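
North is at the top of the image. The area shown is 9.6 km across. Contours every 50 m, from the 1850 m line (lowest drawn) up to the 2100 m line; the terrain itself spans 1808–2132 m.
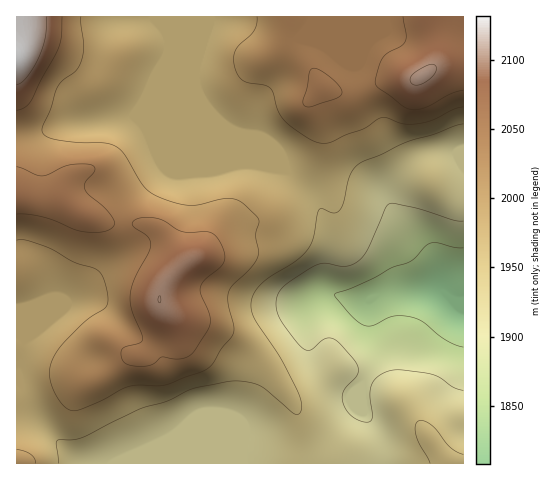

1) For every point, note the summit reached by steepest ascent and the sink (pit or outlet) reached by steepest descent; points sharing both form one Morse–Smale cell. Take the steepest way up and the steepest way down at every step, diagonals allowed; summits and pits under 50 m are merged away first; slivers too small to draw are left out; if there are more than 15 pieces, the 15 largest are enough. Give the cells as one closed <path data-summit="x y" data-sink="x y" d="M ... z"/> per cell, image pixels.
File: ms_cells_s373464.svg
<path data-summit="159 300" data-sink="463 300" d="M134 116l-45 6-20 0-28 11-25 3 0 112 13 4 13 11 6 10 4 17 0 8-9 23-5 9-14 11-4 15-2 22 13 33 38 41 19 12 294 0-1-24-7-14-10-13-3-15 0-13 10-16 4-15-7-53-21-3-21-7 4-53-14-42-8-8-21-17-42-8z"/><path data-summit="423 76" data-sink="463 300" d="M463 16l-264 1 0 35-3 16 1 22 13 20 14 14 13 9 20 8 35 35 16 12 8 8 14 42-4 53 4 3 27 7 12 0 13-7 11-3 49-1-10-31-28-28-6-10-9-18 0-11 15-24 14-12 15-5 31 1z"/><path data-summit="17 55" data-sink="463 300" d="M451 151l-18 0-15 5-14 12-15 24 0 11 9 18 6 10 28 28 10 31-49 1-11 3-14 7 7 53-4 15-10 16 0 13 3 15 10 13 7 14 2 24 81-1 0-310z"/><path data-summit="17 55" data-sink="463 300" d="M199 16l-182 0-1 118 20 0 33-12 20 0 45-6 111 47 41 8-29-30-20-8-13-9-14-14-11-15-3-10 0-17 3-16z"/><path data-summit="17 55" data-sink="463 300" d="M21 248l-5 1 0 214 71 1-18-12-33-35-10-15-6-19-2-20 6-22 14-11 14-32-2-18-6-14-11-12z"/>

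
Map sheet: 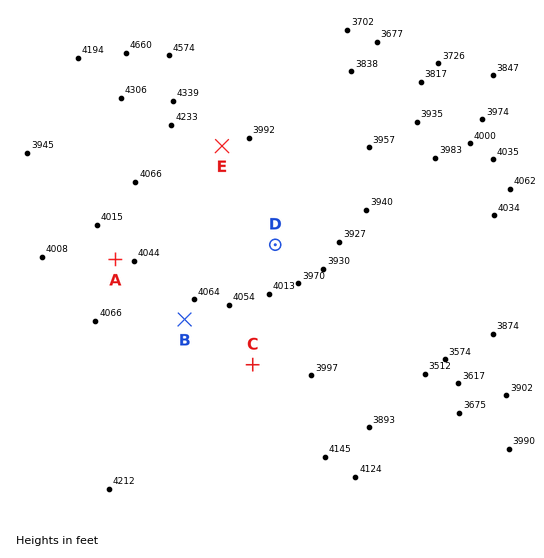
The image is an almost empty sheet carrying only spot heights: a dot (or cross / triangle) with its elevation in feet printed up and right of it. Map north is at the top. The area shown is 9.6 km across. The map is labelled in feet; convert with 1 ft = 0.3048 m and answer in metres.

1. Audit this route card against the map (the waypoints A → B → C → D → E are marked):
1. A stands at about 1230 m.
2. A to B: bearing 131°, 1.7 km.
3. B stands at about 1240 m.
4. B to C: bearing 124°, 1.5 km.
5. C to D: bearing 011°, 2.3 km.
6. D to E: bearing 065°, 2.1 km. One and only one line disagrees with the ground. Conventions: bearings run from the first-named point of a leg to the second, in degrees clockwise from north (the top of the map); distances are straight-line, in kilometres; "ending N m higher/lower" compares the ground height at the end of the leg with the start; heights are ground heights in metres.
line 6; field bearing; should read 332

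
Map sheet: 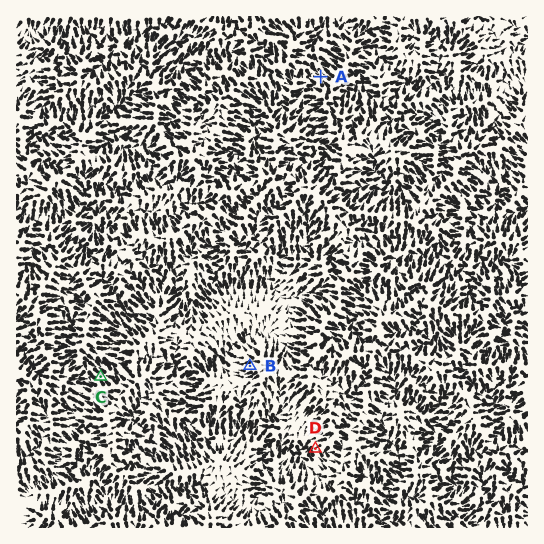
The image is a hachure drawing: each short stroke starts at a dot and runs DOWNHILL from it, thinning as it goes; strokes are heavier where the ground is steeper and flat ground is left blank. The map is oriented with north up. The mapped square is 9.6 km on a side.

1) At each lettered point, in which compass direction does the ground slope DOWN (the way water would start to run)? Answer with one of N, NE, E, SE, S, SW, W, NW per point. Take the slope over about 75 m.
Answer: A NW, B W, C NW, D SW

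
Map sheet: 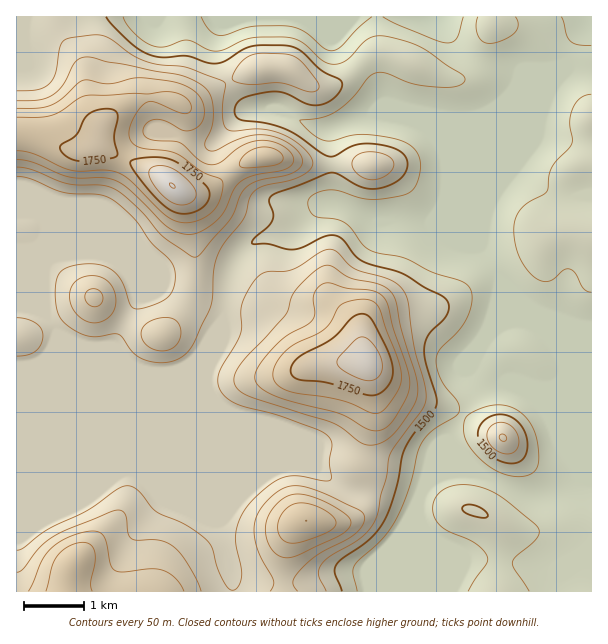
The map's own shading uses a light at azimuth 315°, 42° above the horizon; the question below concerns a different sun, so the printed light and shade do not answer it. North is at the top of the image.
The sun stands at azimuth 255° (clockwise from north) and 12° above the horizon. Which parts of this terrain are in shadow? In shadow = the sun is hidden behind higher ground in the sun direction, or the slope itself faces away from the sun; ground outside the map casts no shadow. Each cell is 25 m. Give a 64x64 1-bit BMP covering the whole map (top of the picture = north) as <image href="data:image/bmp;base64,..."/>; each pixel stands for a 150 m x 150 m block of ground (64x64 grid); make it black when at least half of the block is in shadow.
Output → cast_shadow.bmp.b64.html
<image width="64" height="64" href="data:image/bmp;base64,Qk0+AgAAAAAAAD4AAAAoAAAAQAAAAEAAAAABAAEAAAAAAAACAAATCwAAEwsAAAIAAAAAAAAA////AAAAAAAAAAAACAAAAAAAAAAAAAAAAAAAAAAAAAAAQAAAAAAAAABgAAAAAAAAAAAAAAAAAAAAAAAAAQAAAAAAAAADwAAAAAAAAB3gAAAAAAAAfnAAAAAAAAB8cAAAAAAAAEAwAAAAAAAAADAAAAAAAAAAMAAAAAAAAAAwAAAAAAAAADAAwAAAAAAAMAHgAAAAAAA4AfAAAAAAADwD8AAAAAAAHAHgAAAAAAAeAAAAAAAAAB8AAAAAAAAAP8AAAAAAAAA/wAAAAAAAAH/gAAAAAAAAf/AAAAAAAAD/8AAAAAAAAP/wAAAAAAAA//AAAAAAAAH/8AAAAAAAAP/AAAAAAAAA/gAAADgAAAD+AAAAOAAAAPwAAAA4AAAAeAAAAAAAAAAAAAAAAAAADgAAAAAAAAAOAAAAAAAAAA4AAAAAAAAABAAAAAAAAAAAAAAAAAAAAAAAAAAAAAHAAAAAAAAAA+AAAAAAAAAP8AAAAAAAAD4AAAAAAAAAPgAAAAAAAAB+AYAYAAAAAH4H4DwAAAAACA/wCAAAAAwAD/gAAAAADAAP+AAAAAAAB4AAAAAAAAAPwAAAAAAAAA/AAAAAAAAAH4AAAAAAAAAeAAAAAAAAAAAAYAAAAAAAAAHwAAAAAAcAAfAAAAAADwAB8AAAAAAfAADAAAAAAB4AAAAAAAAAGAAAAAAAAA=="/>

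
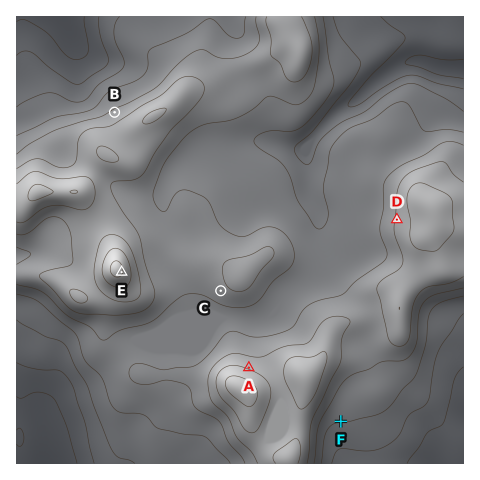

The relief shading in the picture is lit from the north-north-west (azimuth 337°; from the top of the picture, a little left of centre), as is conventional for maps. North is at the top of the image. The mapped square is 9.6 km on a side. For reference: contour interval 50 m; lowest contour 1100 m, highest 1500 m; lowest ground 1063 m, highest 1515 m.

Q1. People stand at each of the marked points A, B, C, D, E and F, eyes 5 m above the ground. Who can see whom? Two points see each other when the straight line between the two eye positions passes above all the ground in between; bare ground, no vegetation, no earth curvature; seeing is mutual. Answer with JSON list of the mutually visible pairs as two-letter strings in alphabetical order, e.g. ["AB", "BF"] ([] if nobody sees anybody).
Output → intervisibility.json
["AC", "AD", "AE", "CE", "DE"]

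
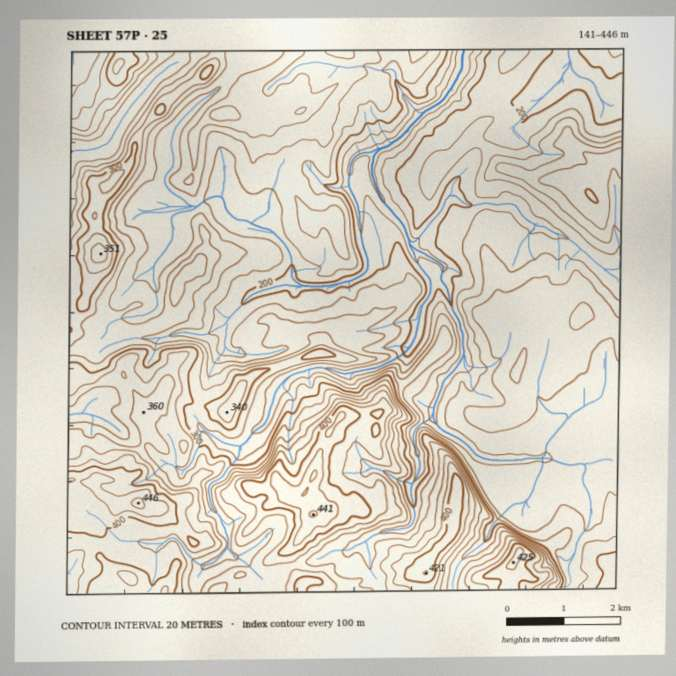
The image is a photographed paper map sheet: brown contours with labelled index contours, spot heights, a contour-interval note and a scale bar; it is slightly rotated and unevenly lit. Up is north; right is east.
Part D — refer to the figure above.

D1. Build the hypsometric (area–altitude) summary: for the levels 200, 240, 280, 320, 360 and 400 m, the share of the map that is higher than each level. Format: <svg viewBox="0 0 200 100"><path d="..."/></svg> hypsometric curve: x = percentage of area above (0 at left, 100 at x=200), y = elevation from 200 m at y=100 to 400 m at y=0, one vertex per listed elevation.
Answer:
<svg viewBox="0 0 200 100"><path d="M185 100l-50-20-64-20-22-20-17-20-20-20"/></svg>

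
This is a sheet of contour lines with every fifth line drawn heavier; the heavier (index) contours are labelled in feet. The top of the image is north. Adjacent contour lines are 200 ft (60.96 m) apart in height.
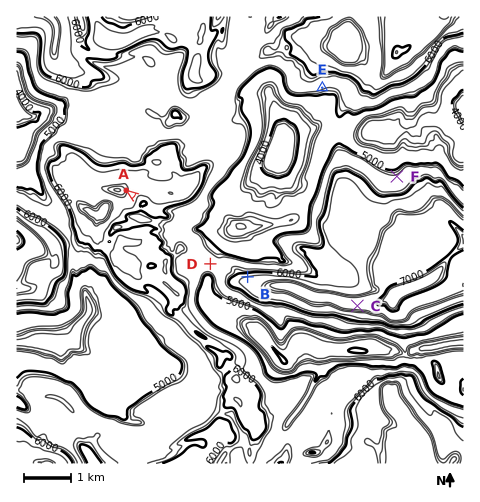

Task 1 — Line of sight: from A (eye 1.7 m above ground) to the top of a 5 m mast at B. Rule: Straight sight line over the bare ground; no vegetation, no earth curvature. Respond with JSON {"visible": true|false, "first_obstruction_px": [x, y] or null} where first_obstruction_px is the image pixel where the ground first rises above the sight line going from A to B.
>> {"visible": true, "first_obstruction_px": null}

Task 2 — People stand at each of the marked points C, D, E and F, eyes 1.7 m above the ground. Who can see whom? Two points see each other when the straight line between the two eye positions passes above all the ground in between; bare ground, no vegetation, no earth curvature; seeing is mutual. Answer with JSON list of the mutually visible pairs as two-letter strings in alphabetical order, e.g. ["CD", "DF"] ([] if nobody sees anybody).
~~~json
["DE", "EF"]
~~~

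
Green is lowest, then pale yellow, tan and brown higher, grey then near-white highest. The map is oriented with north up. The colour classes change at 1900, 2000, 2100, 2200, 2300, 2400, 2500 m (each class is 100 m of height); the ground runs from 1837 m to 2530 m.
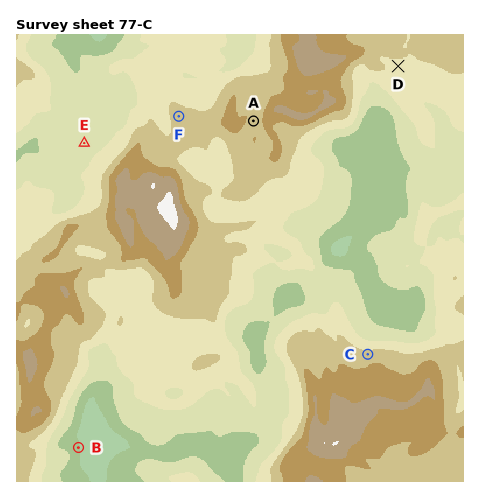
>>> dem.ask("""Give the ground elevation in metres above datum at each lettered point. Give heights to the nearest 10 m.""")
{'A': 2260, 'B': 1910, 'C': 2250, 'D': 2160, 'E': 2050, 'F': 2230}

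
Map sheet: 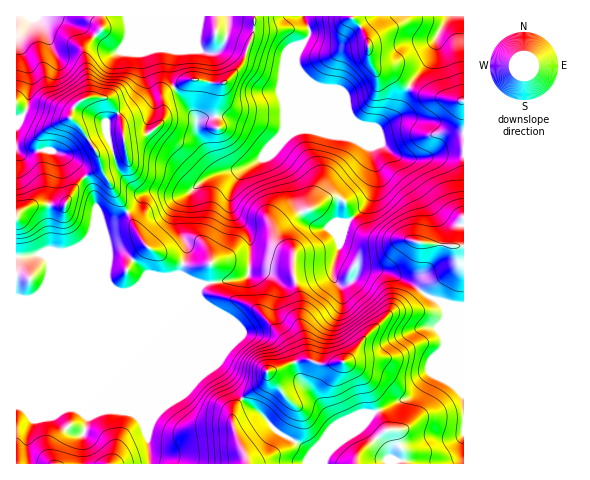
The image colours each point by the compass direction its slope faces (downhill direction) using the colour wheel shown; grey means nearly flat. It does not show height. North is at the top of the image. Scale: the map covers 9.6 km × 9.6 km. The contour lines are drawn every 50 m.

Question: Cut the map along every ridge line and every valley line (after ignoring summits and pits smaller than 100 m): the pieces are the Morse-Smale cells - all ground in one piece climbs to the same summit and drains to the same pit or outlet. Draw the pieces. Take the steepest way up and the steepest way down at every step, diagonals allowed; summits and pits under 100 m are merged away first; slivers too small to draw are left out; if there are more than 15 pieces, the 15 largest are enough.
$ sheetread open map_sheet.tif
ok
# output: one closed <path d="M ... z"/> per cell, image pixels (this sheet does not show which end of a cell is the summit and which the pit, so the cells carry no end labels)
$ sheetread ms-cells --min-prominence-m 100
<path d="M304 16l-49 0-1 15-10 30-17 20-11 3-23-5-18 9 20 28 2 6 0 12 17 31 8 6 27-5-9 8-7 12-2 7 0 14 17 24 3 8 0 19-2 13-4 6-41 6-6 7 2 9-2 9-50 122 2 33 313 1 1-362-34-6-21-9-10 25-7 7-14 9-20-4-38-37-14-8-9-11 0-18 13-16z"/><path d="M174 87l-7 4-5 6 0 25-9 8-10 6-20 2-3-22-14-18-14-2-8 3-10 7-4 12-13 4-9 0-22-10-10 8 1 178 15 2 25-11 56 0 7 3 9 0 23-9 51 1 40-6 5-4 3-16-2-23-18-28 0-14 2-7 7-12 8-7-26 4-8-6-17-31 0-12-2-6z"/><path d="M200 283l-48 0-23 9-9 0-7-3-56 0-25 11-15-2-1 165 134 1-2-34 50-122 2-7-2-11 4-5z"/><path d="M169 16l-30 0-13 29-6 6-9-1-17-16-12-8-29-9-22-1-3 9-10 11 0 6 10 21 3 14-2 25-4 9 23 11 9 0 13-4 4-12 10-7 8-3 14 2 14 18 4 22 19-2 7-3 13-14 0-24 11-7-4-11 0-11 4-16-4-8z"/><path d="M351 16l-46 0 5 18-13 16-1 14 10 15 14 8 35 35 6 4 17 2 21-16 9-25-16-13-15-3-4-4-3-7-4-25z"/><path d="M253 16l-82 0-1 26 4 11-4 13 0 11 4 10 19-8 23 5 11-3 17-20 10-30z"/><path d="M448 16l-95 0-1 2 14 17 4 25 3 7 4 4 15 3 17 13 23-31 5-21z"/><path d="M463 16l-14 0-3 3-9 16-5 21-20 26-3 5 2 1 19 8 34 5z"/><path d="M138 16l-90 1 34 9 12 8 17 16 9 1 8-11z"/><path d="M29 16l-13 1 0 88 8 5 4-2 3-31-3-14-10-21 0-6 10-11z"/><path d="M18 106l-2 0 1 14 8-8z"/>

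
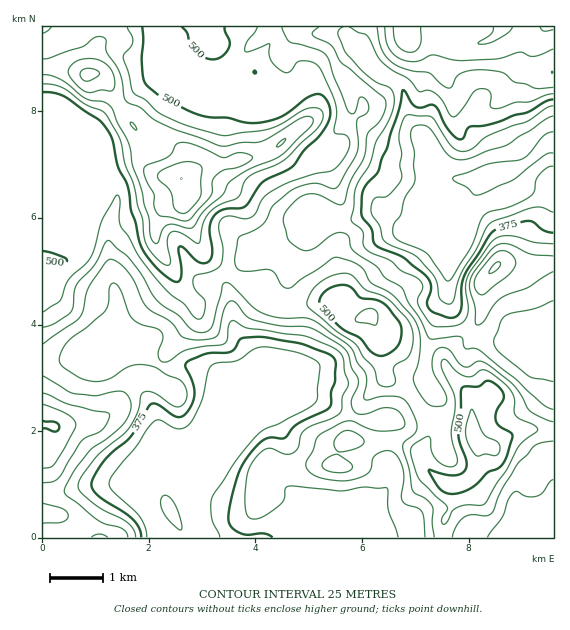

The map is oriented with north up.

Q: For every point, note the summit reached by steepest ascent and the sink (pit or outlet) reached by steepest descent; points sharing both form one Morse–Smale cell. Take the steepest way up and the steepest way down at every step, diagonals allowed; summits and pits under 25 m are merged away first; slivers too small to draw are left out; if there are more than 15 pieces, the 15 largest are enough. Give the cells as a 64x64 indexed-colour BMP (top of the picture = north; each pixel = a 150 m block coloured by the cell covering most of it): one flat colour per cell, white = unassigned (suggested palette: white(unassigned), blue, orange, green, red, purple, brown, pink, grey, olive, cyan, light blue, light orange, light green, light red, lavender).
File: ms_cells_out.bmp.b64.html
<image width="64" height="64" href="data:image/bmp;base64,Qk12CAAAAAAAAHYAAAAoAAAAQAAAAEAAAAABAAQAAAAAAAAIAAATCwAAEwsAABAAAAAAAAAA////ALR3HwAOf/8ALKAsACgn1gC9Z5QAS1aMAMJ34wB/f38AIr28AM++FwDox64AeLv/AIrfmACWmP8A1bDFADMzMzMzMzNmZmZmZmZmZmZmZmZmbd3d3d27u7u7u7u7MzMzMzMzM2ZmZmZmZmZmZmZmZmZt3d3d3bu7u7u7u7szMzMzMzMzZmZmZmZmZmZmZmZmZt3d3d3du7u7u7u7uzMzMzMzMzZmZmZmZmZmZmaIiIiI3d3d3d3bu7u7u7u7MzMzMzMzNmZmZmZmZmZmZoiIiIiN3d3d3du7u7u7u7szMzMzMzM2ZmZmZmZmZmZoiIiIiIjd3d3d27u7u7u7uzMzMzMzMzZmZmZmZmZmZoiIiIiIiI3d3d3bu7u7u7u7MzMzMzMzNmZmZmZmZmZmiIiIiIiIiN3d3e7ru7u7u7szMzMzMzMzZmZmZmZmZmaIiIiIiIiI3d3u7u67u7u7uzMzMzMzMzNmZmZmZmZmZoiIiIiIiI3d3e7u7ru7u7u7MzMzMzMzMzZmZmZmZmZmiIiIiIiIjd3e7u7uu7u7u7szMzMzMzMzMzNmZmZmZmZoiIiIiIiN3d3u7u7ru7u7uzMzMzMzMzMzMzNmZmZmZoiIiIiIiI3d3e7u7szMu7u7MzMzMzMzMzMzM2ZmZmZmiIiIiIiIjd3d3u7uzMzMy8wzMzMzMzMzMzMzN2ZmZmiIiIiIiIiN3d3u7u7MzMzMzDMzMzMzMzMzMzMzd3ZmaIiIiIh3d3fd3e7u7szMzMzMMzMzMzMzMzMzMzM3d3aIiIiId3d3d33e7u7uzMzMzMwzMzMzMzMzMzMzMzJ3d3iIiHd3d3d3d+7u7uzMzMzMzDMzMzMzMzMzMzMzMiJ3d3d3d3d3d3d1Ve7u7MzMzMzMMzMzMzMzMzMzMzMyIid3d3d3d3d3d1VV7u7MzMzMzMwzMzMzMzMzMzMzMiIiJ3d3d3d3d3d1VVXu7MzMzMzMzDMzMzMzMzMyIiIiIiInd3d3d3d3d3VVVe7MzMzMzMzMIiIiIiIiIiIiIiIiIid3d3d3d3d3VVVV7szMzMzMzMwiIiIiIiIiIiIiIiIid3d3d3d3d3dVVVXu7MzMzMzMzyIiIiIiIiIiIiIiIid3d3d3d3d3d1VVVe7uzMzMzMz/IiIiIiIiIiIiIiIid3d3d3d3d3d3VVVVXu7s//////8iIiIiIiIiIiIiIiJ3d3d3d3d3d3dVVVVe7un//////yIiIiIiIiIiIiIiInd3d3d3d3d1dVVVVV7umZ//////IiIiIiIiIiIiIiIid3d3d3d3dVVVVVVVVemZn/////8iIiIiIiIiIiIiIiJ3d1VVVVVVVVVVVVVV6Zmf/////yIiIiIiIiIiIiIiJ3d1VVVVVVVVVVVVVVVZmZ//////IiIiIiIiIiIiIiInd1VVVVVVVVVVVVVVVVmZn/////8iIiIiIiIiIiIiIiJVVVVVVVVVVVVVVVVVWZmf/////yIiIiIiIiIiIiIiIVVVVVVVVVVVVVVVVVVZmZn/////IiIiIiIiIiIiIiIRFVVVVVVVVVVVVVVVVVmZmZmZmZkRESIiIiIiIiIiERERVVVVVVVVVVVVVVVVWZmZmZmZmREREiIiIiIiIiIRERERVVVVVVVVVVVVVVVZmZmZmZmZERESIiIiIiIiIRERERERFVVVVVVVVVVVVVmZmZmZmZkREREiIiIiIiIhERERERERFVVVVVVVURERGZmZmZmZmRERESIiIiIiIhERERERERERFVVVVVURERERmZmZmZmZERERIiIiIiIiEREREREREREREREVURERERGZmZmZmZkRERESIiIiIiIRERERERERERERERERERERERmZmZmZmRERERIiIiIiIhEREREREREREREREREREREREZmZmZmZERERESIiIiIiERERERERERERERERERERERERmZmZmZkRERERIiIiIiIREREREREREREREREREREREREZmZERERERERESIiIRERERERERERERERERERERERFEREQZkRERERERERERERERERERERERERERERERERERFEREREREEREREREREREREREREREREREREREREREREREURERERERBEREREREREREREREREREREREREREREREREUREREREREQRERERERERERERERERERERERERERERERERREREREREREQREaERERERERERERERERERERERERERERRERERERERERBEaqqERERERERERERERERERERERERERREREREREREREGqqqoRERERERERERERERERERERERERFERERERERERESqqqqqEREREREREREREREREREREREREURERERERERERKqqqqqqEREREREREREREREREREREREUREREREREREREqqqqqqqhERERERERERERERERERERERRERERERERERESqqqqqqqqhERERERERERERERERERERFERERERERERERKqqqqqqqqoREREAERERERERERERERFEREREREREREREqqqqqqqqqqERAAABERERERERERERRERERERERERERESqqqqqqqqqqgAAAAARERERERERERRERERERERERERERKqqqqqqqqqqAAAAAAERERERERERREREREREREREREREGqqqqqqqqqAAAAAAABERERERERREREREREREREREREQRGqqqqqqqAAAAAAAAARERERERRERERERERERERERERBERGqqqqqoAAAAAAAAAERERERFERERERERERERERERE"/>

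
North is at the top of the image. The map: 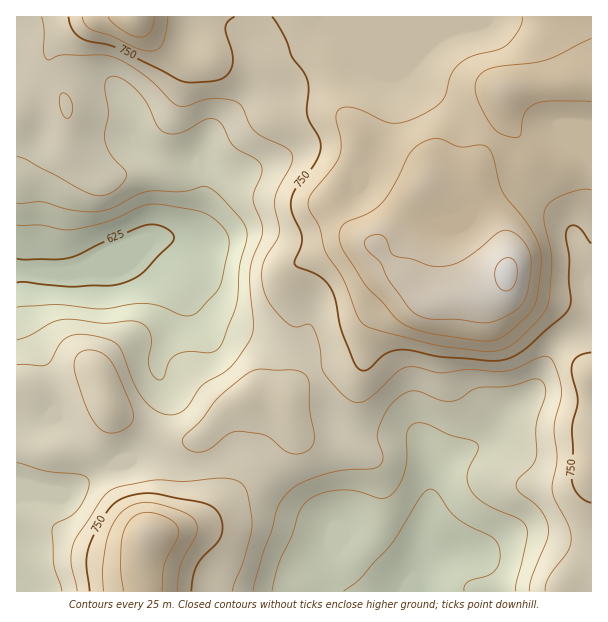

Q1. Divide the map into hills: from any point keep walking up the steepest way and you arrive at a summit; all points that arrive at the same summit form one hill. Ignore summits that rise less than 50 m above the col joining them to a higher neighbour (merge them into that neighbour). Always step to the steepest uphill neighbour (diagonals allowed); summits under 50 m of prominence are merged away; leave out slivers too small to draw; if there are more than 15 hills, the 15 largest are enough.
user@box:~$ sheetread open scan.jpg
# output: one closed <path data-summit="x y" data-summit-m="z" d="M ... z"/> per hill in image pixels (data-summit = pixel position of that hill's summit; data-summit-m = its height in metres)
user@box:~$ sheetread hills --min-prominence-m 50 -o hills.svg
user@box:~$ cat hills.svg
<path data-summit="507 273" data-summit-m="856" d="M591 16l-333 0-4 17-7 14 3 25-3 21-5 8-30 30-13 24-2 8-35-7-19-10-9-8-1-24-6-13-20-21-18-6-21 0-18 10-6 5-3 11-4-10-20-18-1 411 25 7 27 3 30-21 37-15 20 0 24 9 19 2 17-5 21-13 18 0 12 4 30 40 36 33 0 45 6 15 6 5 247 0z"/><path data-summit="149 534" data-summit-m="823" d="M254 450l-18 0-21 13-17 5-19-2-24-9-20 0-37 15-30 21-27-3-24-6-1 107 326 1-10-20 0-45-36-33-30-40z"/><path data-summit="135 17" data-summit-m="821" d="M257 16l-240 0-1 55 21 19 4 10 3-11 6-5 18-10 21 0 18 6 20 21 6 13 1 24 9 8 19 10 35 7 2-8 13-24 30-30 5-8 3-15-3-31 11-23z"/>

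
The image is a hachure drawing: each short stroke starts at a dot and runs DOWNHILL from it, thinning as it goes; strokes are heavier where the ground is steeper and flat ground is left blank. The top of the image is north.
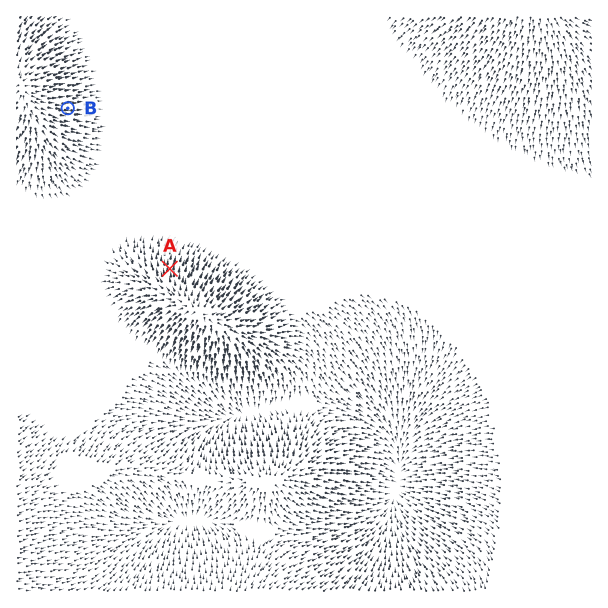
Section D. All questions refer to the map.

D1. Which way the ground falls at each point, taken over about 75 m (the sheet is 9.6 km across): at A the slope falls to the N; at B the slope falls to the E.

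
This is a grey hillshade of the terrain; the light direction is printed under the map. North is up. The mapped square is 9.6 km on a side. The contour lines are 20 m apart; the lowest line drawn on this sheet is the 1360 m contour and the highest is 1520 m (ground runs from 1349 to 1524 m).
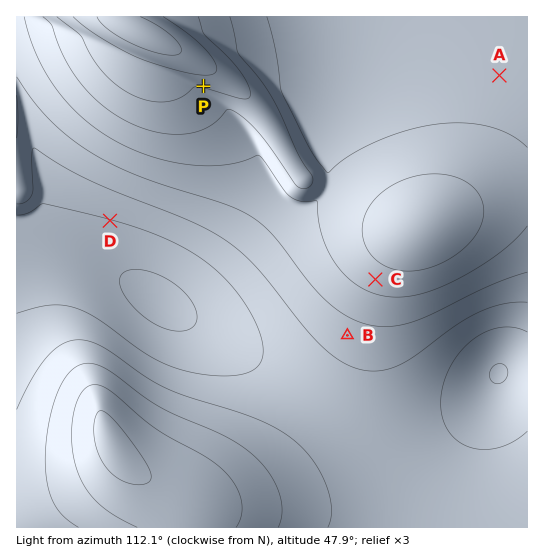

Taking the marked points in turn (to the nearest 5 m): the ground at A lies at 1450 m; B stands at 1470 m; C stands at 1430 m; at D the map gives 1500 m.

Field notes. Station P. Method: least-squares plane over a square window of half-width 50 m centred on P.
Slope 6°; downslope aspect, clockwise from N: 14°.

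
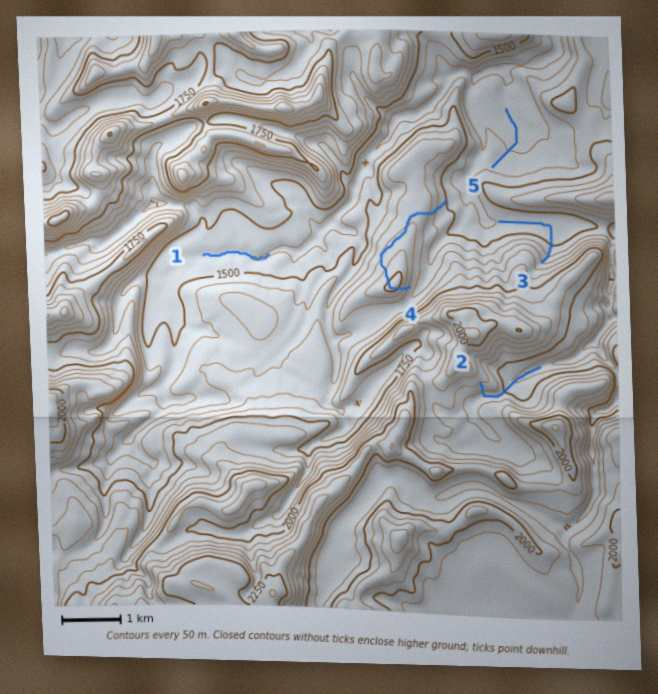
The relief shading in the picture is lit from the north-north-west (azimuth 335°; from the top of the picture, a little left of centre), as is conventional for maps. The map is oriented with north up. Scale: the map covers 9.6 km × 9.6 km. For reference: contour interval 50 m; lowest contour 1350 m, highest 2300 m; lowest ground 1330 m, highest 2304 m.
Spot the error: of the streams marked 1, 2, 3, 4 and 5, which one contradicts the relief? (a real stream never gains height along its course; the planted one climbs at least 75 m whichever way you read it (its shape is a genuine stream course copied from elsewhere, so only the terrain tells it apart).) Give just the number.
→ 4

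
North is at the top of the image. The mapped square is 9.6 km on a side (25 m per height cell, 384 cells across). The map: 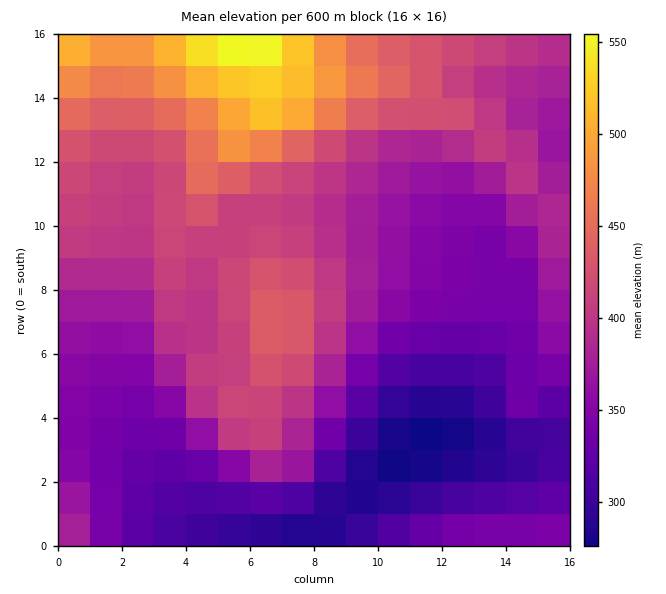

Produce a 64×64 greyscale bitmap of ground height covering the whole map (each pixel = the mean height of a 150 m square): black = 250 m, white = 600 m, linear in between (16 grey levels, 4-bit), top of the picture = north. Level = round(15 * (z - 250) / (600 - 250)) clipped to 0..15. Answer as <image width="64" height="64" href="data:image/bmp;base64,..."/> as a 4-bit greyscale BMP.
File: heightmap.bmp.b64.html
<image width="64" height="64" href="data:image/bmp;base64,Qk12CAAAAAAAAHYAAAAoAAAAQAAAAEAAAAABAAQAAAAAAAAIAAATCwAAEwsAABAAAAAAAAAAAAAAABEREQAiIiIAMzMzAERERABVVVUAZmZmAHd3dwCIiIgAmZmZAKqqqgC7u7sAzMzMAN3d3QDu7u4A////AGZVREQzMzMiIiIiIiIREREiIiIjMzNEREREREREREREZlVERDMzMyIiIiIiIiIhESIiIiIzMzRERERERERERERmVUREMzMzMiIiIiIiIiIiIiIiIiMzMzNERERERERERGZVREQzMzMzIiIiIiIiIiIiIiIiIiMzMzMzNEREREREZVVERDMzMzMzMiIiIiIiIiIiIiIiIiMzMzMzMzMzM0RlVUREMzMzMzMzMzMzMzIiIiIiIiIiIiIzMzMzMzMzM1VUREQzMzMzMzMzMzMzMzIiIiERIiIiIiIiMzMzMzMzVVRERDMzMzMzMzMzREREMzIiIREREiIiIiIiIiMzMzNVREREMzMzMzMzM0REVVVEMiIhERERESIiIiIiIiIzM1REREQzMzMzMzNERVVWZVQzIiIRERERERIiIiIiIiIzVEREREMzMzMzRERVZmZmVEMyIhERERERERIiIiIiIjNEREREQzMzMzREVWZnd2ZVQzIiIRERERERERIiIiIiI0REREREMzM0REVWZ3d3ZlVEMyIiERERERERESIiIiIjRERERERENEREVWZ3d3dmVUQzMiIRERERERERIiIiIiNEREREREREREVWZ3d3d2ZVVEMyIiERERERERIiIjMiI0REREREREREVWZ3d3d3ZmVUQzMiIhEREREREiIzMzMzRERERERERERWZ3d3d3dmZVVEMzIiIhEREREiIzRDMzNERERERERERVZ3d3d3d3ZmVUQzMiIiIiIiIiIjREQzM0RERERERERVZnd3d3d3d2ZlVEMzIiIiIiIiIiNEREMzRERERERERFZnd3d3d3d3dmVUQzMyIiIiIiIiIzRERDNERERERERFVmd3d3d3d3d3ZlVEMzMiIiIiIiIjNEREM0RERERERFVmd3d3d3eIh3dmVURDMzIiIiIiIzMzRERDVUREREREVWZ3d2d3eIiId2ZlVEMzMzMzMzMzMzNERERVVUREREVWZ3d2Z3d4iIh3dmVURDMzMzMzMzMzM0RERFVVVUREVVZnd2Znd4iIiId2ZVVEQzMzMzMzMzMzREVEVVVVVVVVVmd2Zmd3iIiIh3ZmVUREQzMzMzMzM0RERVRVVVVVVVVmd3ZmZ3eIiIiHd2ZVVEREREMzNERERERFVFVVVVVVVWZ3dmZnd4iIiId3ZmVVREREREREREREREVVVVVVVVVVZnd2Znd3iIiIh3dmZVVURERERERERERERVVVVVVVVVZnd2Zmd3iIiIiHd2ZlVVRERERERERERERFVVVVVVVVVmd3ZmZ3eIiIiId3ZmZVVUREREREREREREVVZVVVVVVWZ3dmZ3d3iIiIh3dmZlVVVEREREREREREVVVmZmZmZmZnd2Znd3eIiIiHd2ZmVVVURERERERERERVVWZmZmZmZmd3dmd3d4iIiHd3ZmZVVVVERERERERERFVVZmZmZmZmZ3d2d3d3eIiHd3dmZlVVVUREREREREREVWVmZmZmZmZnd3d3d3d3d3d3dmZmVVVVREREREREREVVZWZmZmZmZmd3d3d3d3d3d3d2ZmVVVVVERERERERERVZld3ZmZmZmd3d3d3d3d3d3d2ZmZVVVVURERERERERFVmV3d3d2ZmZ3d3d3d3d3d3d3ZmZlVVVVRERERERERFVmZXd3d3d2Znd4d3d3d3d3d3ZmZmVVVVVUREREREREVWZld3d3d3dmd3iHd3d3d3d3dmZmZVVVVVREREREREVWZmV3d3d3d3d3eIh3d3d3d3d2ZmZlVVVVVUREREREVVZmZXd3d3d3d3d4iId3d3d3d3ZmZmZVVVVVVEREREVVZmZld3d3d3d3d3iIiHd3d3d3dmZmZlVVVVVVVEREVVZmZmV3d3d3d3d3eIiIh3d3d3d3ZmZmZVVVVVVVVVVVZmZmVXd3d3d3d3d4iZmIh3d3d3d2ZmZlVVVVVVVVVVZmZmZVd3d3d3d3d3iJmZmIh3d3d3dmZmZVVVVVVVVVZmd2ZVV3d3d3d3d3eImZmZiIiHd3d3ZmZmVVVVVVVVZmd2ZlVYd3d3d3d3d4iZmqmZiIiHd3d2ZmZlVVVVVWZmd3ZmVViHd3d3d3d3iJmaqqqZmIiHd3ZmZmZVVVVmZnd3ZmVVWIh3d3d3d4iImZqqqqqZmIh3d2ZmZmZmZmZ3d3dmVVVYiIh3d3eIiIiZmqu7uqqZmIh3d2ZmZmZmd3d3dmZVVViIiIiIiIiIiZmqq7u7uqqZiId3d3d3d3d3d3dmZVVVWYiIiIiIiIiZmaqru8y7uqqZiIh3d3d3d4d3dmZlVVVZmYiIiIiImZmaqru7zMy7uqmZiIiIiIiIh3d2ZmVVVVmZmYiIiJmZmqqru7vMzMu7qqmZmIiIiIh3d2ZmZVVVWpmZmZmZmZqqqru7vMzMy7u6qpmZmIiIh3d2ZmZmVVVaqZmZmZmZqqq7u7zMzMzLu7qqmZmYiIh3d2ZmZmZmZVqqqZmZmaqqu7vMzMzMzLu7qqmZmYiIh3d3ZmZmZmZma6qqmZmaqqu7zMzMzMzMu7qqmZmIiIh3d3d2ZmZmZmZruqqqqqqqu7zMzN3d3MzLuqqZmIiIiHd3d3dmZmZmZmu7qqqqqqu7zMzd3d3dzMu6qpmYiIiIh3d3d3d2ZmZmbLu6qqqqq7vMzd3d3d3cy7qqmZmIiIiIh3d3d3dmZmZsy7uqqqq7u8zN3d7u7d3Mu6qZmZmIiIiIh3d3d3dmZm"/>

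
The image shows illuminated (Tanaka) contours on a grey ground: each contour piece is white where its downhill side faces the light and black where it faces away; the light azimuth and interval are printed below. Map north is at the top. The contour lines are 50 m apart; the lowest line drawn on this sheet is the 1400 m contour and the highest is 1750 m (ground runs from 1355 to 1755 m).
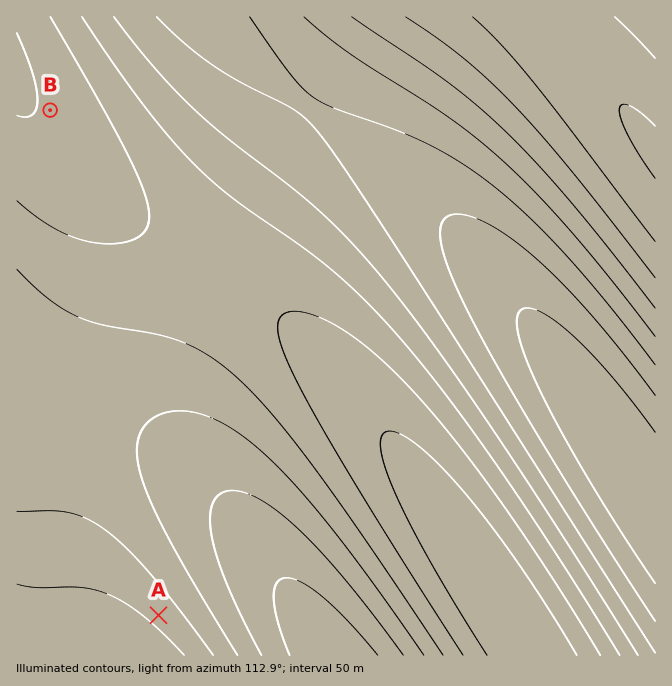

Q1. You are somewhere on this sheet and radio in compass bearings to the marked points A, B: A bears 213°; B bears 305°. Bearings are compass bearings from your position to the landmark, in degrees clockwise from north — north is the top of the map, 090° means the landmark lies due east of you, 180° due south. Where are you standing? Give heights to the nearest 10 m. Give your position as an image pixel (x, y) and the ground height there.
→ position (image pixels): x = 350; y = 320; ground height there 1640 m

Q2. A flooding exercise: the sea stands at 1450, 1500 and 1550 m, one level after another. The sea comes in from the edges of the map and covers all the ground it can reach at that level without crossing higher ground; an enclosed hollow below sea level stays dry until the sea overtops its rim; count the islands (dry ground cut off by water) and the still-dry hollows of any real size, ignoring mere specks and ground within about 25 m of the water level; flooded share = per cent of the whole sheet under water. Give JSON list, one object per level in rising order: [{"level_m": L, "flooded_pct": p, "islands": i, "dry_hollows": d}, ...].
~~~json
[{"level_m": 1450, "flooded_pct": 10, "islands": 0, "dry_hollows": 0}, {"level_m": 1500, "flooded_pct": 22, "islands": 0, "dry_hollows": 0}, {"level_m": 1550, "flooded_pct": 37, "islands": 0, "dry_hollows": 0}]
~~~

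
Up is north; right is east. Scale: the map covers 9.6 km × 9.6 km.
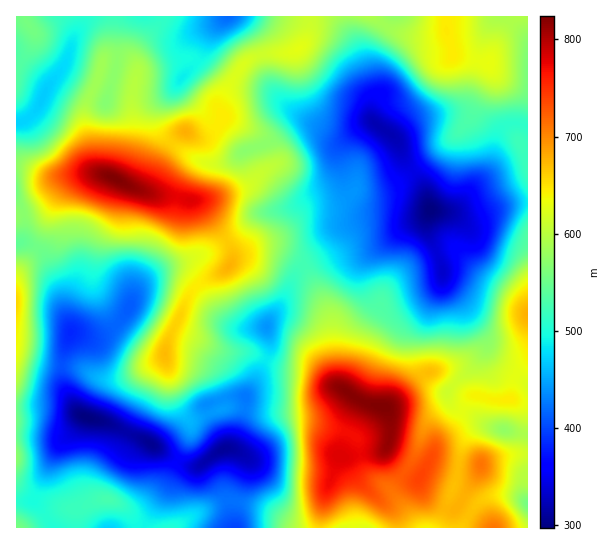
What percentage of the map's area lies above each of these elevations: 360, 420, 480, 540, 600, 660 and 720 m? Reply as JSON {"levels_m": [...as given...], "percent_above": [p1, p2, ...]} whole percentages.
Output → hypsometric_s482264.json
{"levels_m": [360, 420, 480, 540, 600, 660, 720], "percent_above": [93, 84, 69, 51, 34, 16, 8]}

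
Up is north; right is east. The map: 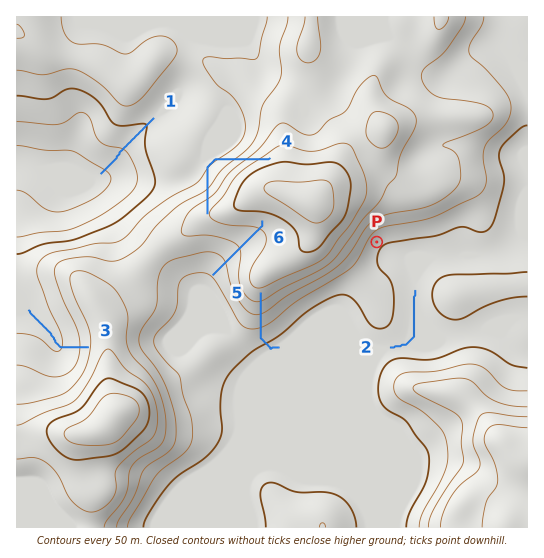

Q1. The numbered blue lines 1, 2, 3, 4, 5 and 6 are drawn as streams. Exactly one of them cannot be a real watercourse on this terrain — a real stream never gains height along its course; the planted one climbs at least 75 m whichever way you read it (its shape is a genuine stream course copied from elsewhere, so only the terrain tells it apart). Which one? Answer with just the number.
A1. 4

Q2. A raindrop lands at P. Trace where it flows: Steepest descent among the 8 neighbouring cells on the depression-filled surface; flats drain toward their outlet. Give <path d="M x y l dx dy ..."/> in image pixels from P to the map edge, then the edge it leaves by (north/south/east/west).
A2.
<path d="M377 242l12 12 6 0 2 1 5 0 1 2 58 0 4-4 13 0 1 1 11 0 1-1 4 0 12-7 11-11 3 3 6 3"/>
exit: east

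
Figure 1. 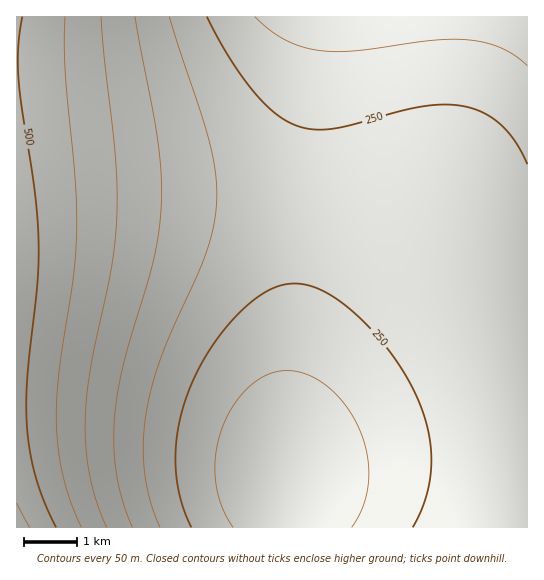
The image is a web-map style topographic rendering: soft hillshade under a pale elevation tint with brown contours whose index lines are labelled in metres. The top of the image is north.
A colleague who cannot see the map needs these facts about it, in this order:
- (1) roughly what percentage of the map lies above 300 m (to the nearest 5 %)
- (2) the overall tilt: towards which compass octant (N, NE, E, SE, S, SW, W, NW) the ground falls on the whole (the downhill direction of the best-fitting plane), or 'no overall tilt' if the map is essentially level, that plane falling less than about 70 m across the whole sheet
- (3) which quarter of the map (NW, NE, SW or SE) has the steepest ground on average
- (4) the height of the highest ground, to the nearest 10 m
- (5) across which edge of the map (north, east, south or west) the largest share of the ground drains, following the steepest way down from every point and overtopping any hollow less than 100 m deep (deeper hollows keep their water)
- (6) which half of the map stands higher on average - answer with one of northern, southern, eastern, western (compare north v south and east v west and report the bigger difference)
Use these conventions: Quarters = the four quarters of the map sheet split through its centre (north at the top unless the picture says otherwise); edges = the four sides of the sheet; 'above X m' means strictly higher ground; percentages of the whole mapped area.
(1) Roughly 30 % of the ground is higher than 300 m.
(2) The general tilt is down to the east (the land rises towards the west).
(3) Slopes are steepest in the south-west quarter.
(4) The highest ground is at about 570 m.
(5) Most of the ground drains across the southern edge.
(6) Taken as a whole, the western half is higher than the eastern.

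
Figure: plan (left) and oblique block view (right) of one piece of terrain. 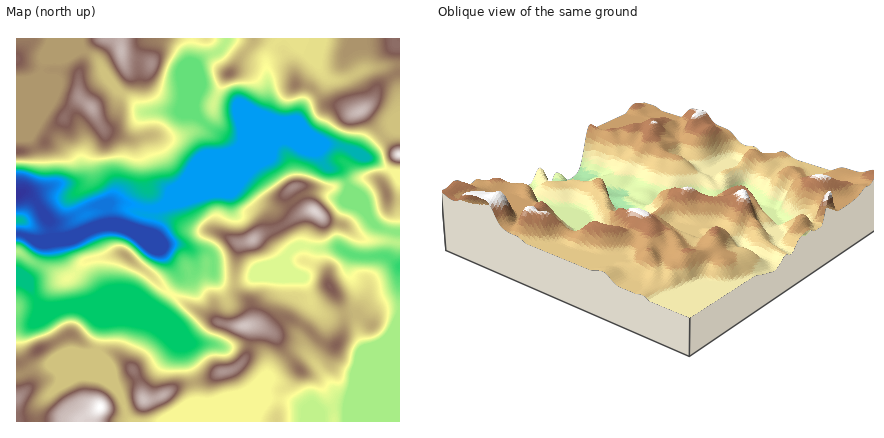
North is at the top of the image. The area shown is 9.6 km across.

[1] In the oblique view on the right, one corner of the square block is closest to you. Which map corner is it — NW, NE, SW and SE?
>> SE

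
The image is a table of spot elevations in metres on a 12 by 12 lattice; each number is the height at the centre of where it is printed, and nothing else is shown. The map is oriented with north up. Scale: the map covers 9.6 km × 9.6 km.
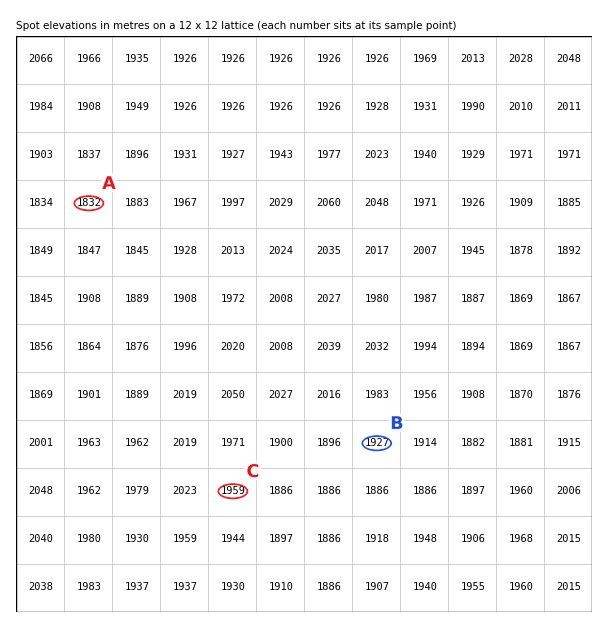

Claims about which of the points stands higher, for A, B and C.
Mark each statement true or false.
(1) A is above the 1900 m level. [false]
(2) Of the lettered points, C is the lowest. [false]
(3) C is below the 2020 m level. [true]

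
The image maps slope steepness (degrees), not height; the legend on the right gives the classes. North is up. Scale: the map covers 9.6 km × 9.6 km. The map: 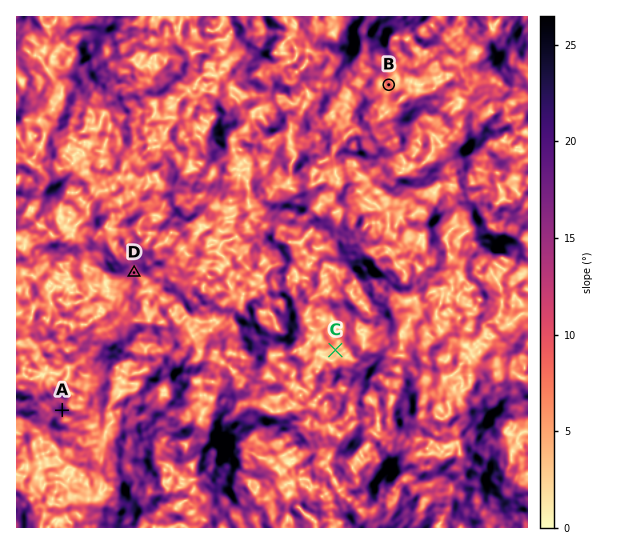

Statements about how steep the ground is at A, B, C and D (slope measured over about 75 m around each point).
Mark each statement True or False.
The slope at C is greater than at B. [False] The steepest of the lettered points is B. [False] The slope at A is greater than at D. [True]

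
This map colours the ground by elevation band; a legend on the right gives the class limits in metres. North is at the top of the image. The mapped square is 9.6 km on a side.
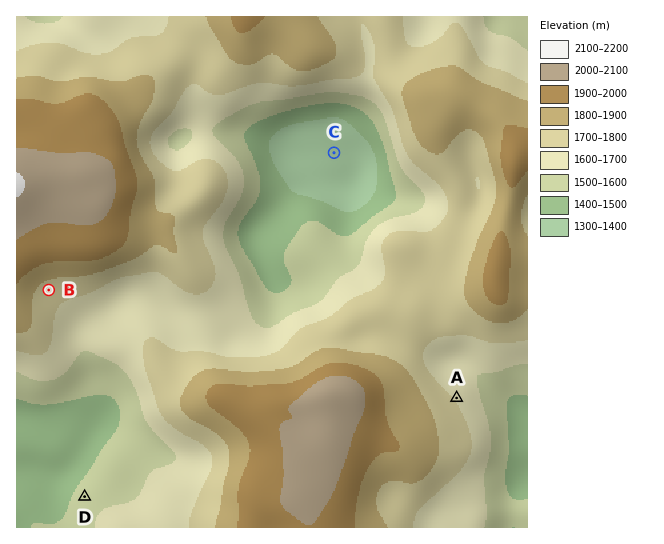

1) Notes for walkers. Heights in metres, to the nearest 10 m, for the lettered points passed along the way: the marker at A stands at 1690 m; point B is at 1760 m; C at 1340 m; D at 1550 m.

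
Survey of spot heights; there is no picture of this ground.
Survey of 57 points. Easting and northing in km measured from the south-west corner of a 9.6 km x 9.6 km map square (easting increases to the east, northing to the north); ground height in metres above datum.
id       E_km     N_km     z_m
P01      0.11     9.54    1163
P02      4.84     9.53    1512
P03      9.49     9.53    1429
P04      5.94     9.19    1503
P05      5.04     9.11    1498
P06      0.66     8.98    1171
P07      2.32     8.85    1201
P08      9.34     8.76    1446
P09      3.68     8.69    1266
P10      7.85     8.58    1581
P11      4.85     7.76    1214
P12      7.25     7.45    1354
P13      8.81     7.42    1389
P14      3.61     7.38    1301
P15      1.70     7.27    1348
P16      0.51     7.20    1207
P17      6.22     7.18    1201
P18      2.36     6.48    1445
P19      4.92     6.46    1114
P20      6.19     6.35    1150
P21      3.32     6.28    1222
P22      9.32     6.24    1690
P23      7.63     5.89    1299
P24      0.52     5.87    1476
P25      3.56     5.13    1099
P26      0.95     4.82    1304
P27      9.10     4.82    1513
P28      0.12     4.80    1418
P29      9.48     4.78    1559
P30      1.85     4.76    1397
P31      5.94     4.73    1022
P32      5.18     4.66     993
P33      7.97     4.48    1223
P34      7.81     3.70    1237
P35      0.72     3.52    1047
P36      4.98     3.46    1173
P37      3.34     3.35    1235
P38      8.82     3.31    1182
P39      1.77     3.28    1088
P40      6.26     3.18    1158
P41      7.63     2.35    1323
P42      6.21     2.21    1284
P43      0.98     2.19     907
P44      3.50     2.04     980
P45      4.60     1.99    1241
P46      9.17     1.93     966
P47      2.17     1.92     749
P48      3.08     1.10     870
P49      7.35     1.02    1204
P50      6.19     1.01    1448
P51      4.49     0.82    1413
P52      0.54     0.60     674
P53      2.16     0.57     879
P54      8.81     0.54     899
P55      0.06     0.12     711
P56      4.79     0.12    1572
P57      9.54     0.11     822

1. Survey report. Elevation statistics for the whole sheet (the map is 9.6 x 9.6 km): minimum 660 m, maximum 1710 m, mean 1220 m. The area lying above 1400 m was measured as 18.5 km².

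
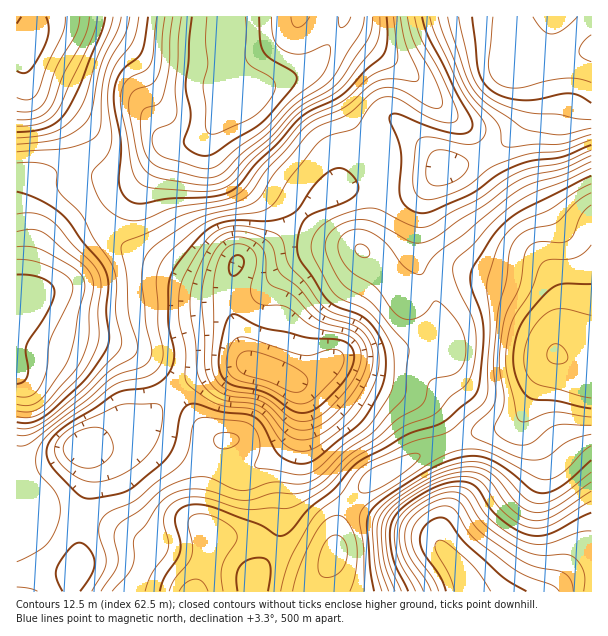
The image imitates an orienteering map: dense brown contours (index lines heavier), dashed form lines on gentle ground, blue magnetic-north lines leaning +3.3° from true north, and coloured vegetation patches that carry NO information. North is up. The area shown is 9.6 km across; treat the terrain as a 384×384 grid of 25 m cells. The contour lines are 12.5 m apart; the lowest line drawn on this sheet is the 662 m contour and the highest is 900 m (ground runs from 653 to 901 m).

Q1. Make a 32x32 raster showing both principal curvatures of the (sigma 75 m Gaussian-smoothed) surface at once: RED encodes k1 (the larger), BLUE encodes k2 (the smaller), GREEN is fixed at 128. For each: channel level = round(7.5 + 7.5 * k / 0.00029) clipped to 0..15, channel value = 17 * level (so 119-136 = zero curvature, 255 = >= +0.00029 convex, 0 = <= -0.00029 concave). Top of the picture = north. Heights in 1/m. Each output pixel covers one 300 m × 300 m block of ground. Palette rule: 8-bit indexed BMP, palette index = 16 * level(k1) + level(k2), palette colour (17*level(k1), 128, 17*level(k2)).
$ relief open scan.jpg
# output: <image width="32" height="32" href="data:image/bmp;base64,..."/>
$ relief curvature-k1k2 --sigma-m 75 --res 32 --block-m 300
<image width="32" height="32" href="data:image/bmp;base64,Qk02CAAAAAAAADYEAAAoAAAAIAAAACAAAAABAAgAAAAAAAAEAAATCwAAEwsAAAABAAAAAAAAAIAAABGAAAAigAAAM4AAAESAAABVgAAAZoAAAHeAAACIgAAAmYAAAKqAAAC7gAAAzIAAAN2AAADugAAA/4AAAACAEQARgBEAIoARADOAEQBEgBEAVYARAGaAEQB3gBEAiIARAJmAEQCqgBEAu4ARAMyAEQDdgBEA7oARAP+AEQAAgCIAEYAiACKAIgAzgCIARIAiAFWAIgBmgCIAd4AiAIiAIgCZgCIAqoAiALuAIgDMgCIA3YAiAO6AIgD/gCIAAIAzABGAMwAigDMAM4AzAESAMwBVgDMAZoAzAHeAMwCIgDMAmYAzAKqAMwC7gDMAzIAzAN2AMwDugDMA/4AzAACARAARgEQAIoBEADOARABEgEQAVYBEAGaARAB3gEQAiIBEAJmARACqgEQAu4BEAMyARADdgEQA7oBEAP+ARAAAgFUAEYBVACKAVQAzgFUARIBVAFWAVQBmgFUAd4BVAIiAVQCZgFUAqoBVALuAVQDMgFUA3YBVAO6AVQD/gFUAAIBmABGAZgAigGYAM4BmAESAZgBVgGYAZoBmAHeAZgCIgGYAmYBmAKqAZgC7gGYAzIBmAN2AZgDugGYA/4BmAACAdwARgHcAIoB3ADOAdwBEgHcAVYB3AGaAdwB3gHcAiIB3AJmAdwCqgHcAu4B3AMyAdwDdgHcA7oB3AP+AdwAAgIgAEYCIACKAiAAzgIgARICIAFWAiABmgIgAd4CIAIiAiACZgIgAqoCIALuAiADMgIgA3YCIAO6AiAD/gIgAAICZABGAmQAigJkAM4CZAESAmQBVgJkAZoCZAHeAmQCIgJkAmYCZAKqAmQC7gJkAzICZAN2AmQDugJkA/4CZAACAqgARgKoAIoCqADOAqgBEgKoAVYCqAGaAqgB3gKoAiICqAJmAqgCqgKoAu4CqAMyAqgDdgKoA7oCqAP+AqgAAgLsAEYC7ACKAuwAzgLsARIC7AFWAuwBmgLsAd4C7AIiAuwCZgLsAqoC7ALuAuwDMgLsA3YC7AO6AuwD/gLsAAIDMABGAzAAigMwAM4DMAESAzABVgMwAZoDMAHeAzACIgMwAmYDMAKqAzAC7gMwAzIDMAN2AzADugMwA/4DMAACA3QARgN0AIoDdADOA3QBEgN0AVYDdAGaA3QB3gN0AiIDdAJmA3QCqgN0Au4DdAMyA3QDdgN0A7oDdAP+A3QAAgO4AEYDuACKA7gAzgO4ARIDuAFWA7gBmgO4Ad4DuAIiA7gCZgO4AqoDuALuA7gDMgO4A3YDuAO6A7gD/gO4AAID/ABGA/wAigP8AM4D/AESA/wBVgP8AZoD/AHeA/wCIgP8AmYD/AKqA/wC7gP8AzID/AN2A/wDugP8A/4D/AIaWdWGFt6aUptjGhmRzhai3p7fWtpaXpYBzloaGhYOUhZV1UWKUloWFtdWWZXSDl7fI6NaUdHWBcHSGhpeWhJWXmJeDhaeodVSVx6imppSFqNr62IVDQWCDhoaVpaWElZeYl5SluLillsjZ2de3lYOo2efkgTAxYoSmlpfHtoODh5iYlKWnlrXY+tq4pbano7fY5PGwUEBAUpaoqcnIhoOHqLillnZlhqe2pINThqiklMX19/bGc1BQcoaXudmohZbGpoSFdnaGlaSTg2ODpXVihdj6+fj2tIFwg6W3ucmntMJhQnSFdXV2lqamlrSkhHOEp7jn+Pf29cO1x8eXqKbRsEAwc4aGdXWXucna2bSTlIWFdJWnyPb19ufJqHaFlNfXdHCQlIZ1hbjo5+rctYFzdoZ1lqaFdZbH1se3hXSV6+zHpZJydIST1uWjuNqkYFN2hpemlISFhnWDxMaVlqja2de4lXOFpaPDs2BxoIBgcnN1lqWmp6aFgoS3yKi3uKinx8m2pLfItralUkBgcISkYUKEtce3dmNypsm6qaiXloaHuLfFx7mnmKdzcYWXqJVSIGHExZVlZGKXybmpmJeXhoaoqJaHl3aHp5OTqKeVo5NiktbGhnZ0YpXIqamYl6ioh6aWZXaXh3aHkpWYdnOlyLbEx8mnhXR0pLeouJiHqLm4uaiEhpeGhnaCpbeVc5e6uKbHuZaEhaelhZaml4aoqcnbyKSGhoWWhXGCtsaWppiop7aXlZWmqId2lqeYl5iXl6elk5WFhqaVQSBjprinl7rJt5alt6eWl5iouIaWlqeWhXKClZaGppRRMZGiprfI69qnlpWXh4WnubmXdIWYqJeEg5Wnl4aVo4OU1bSjpKa4t4aGhJaolpeYqJaVmJaWhIOFl6imlZSll8XFppWDcoOjpISDlZeWh5iXlqa5loV1dYaXtrWWp7nKxpN1d3ZkZJW2pnJiZHWHmKmntqi4t6emlpS1x6inysqnc3J0h4aGl7iodUNigpOVqJaVqNjXxqeFgqba2cfJx8amk4F1doanqKeDYoOykYGThGOWhqS0pYNyt+inpsjHx9mnYVFjlKaXk5GV5/fFlIR0YZFSUpSVkpbot3OFp7jI6eiEUoKhgmNxpvn49tW1ppeGk1NTloaUyemVlKinmJjJ+PbWt6VjQoXo+NaEY3OFh6iYdISXhZbZuIOVuKiXl6jI9vjZuJSk5ffollNCU4WFlpdzhIeFl8imc4a3p6allYaVx9i3lcXmx6iEc2R1hpWEhWNjhXSGtpWFmKioqLeVZGWGxsenxqWWhoSFhXV2p5Z1dXOFZHWWloaYqKi4uId1ZHan2MinhnZ1dYWFhYeYmIc="/>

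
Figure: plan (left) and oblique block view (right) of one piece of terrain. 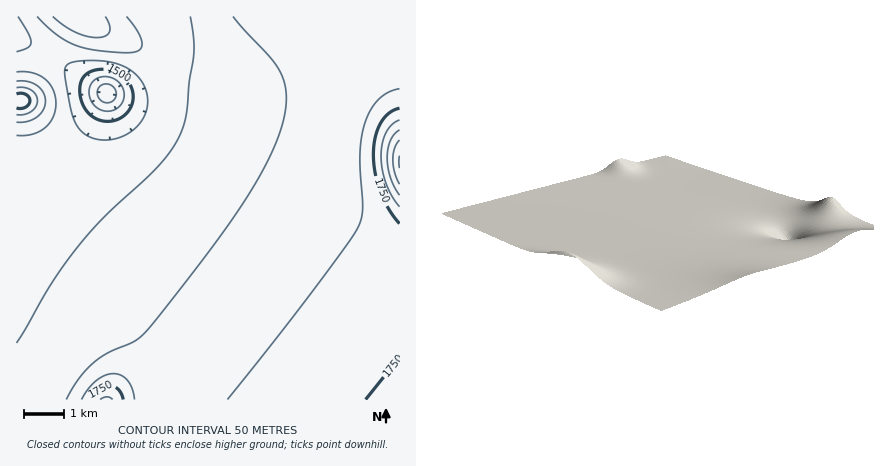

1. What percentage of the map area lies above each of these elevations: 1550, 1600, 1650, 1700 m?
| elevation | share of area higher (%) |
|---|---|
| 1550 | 96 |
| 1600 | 79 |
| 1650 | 50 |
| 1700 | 17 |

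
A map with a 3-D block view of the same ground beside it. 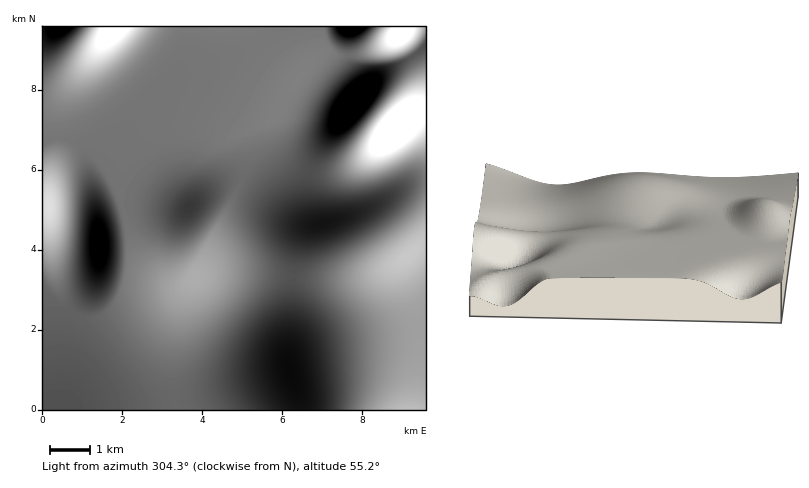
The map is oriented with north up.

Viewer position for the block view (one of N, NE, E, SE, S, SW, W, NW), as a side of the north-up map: N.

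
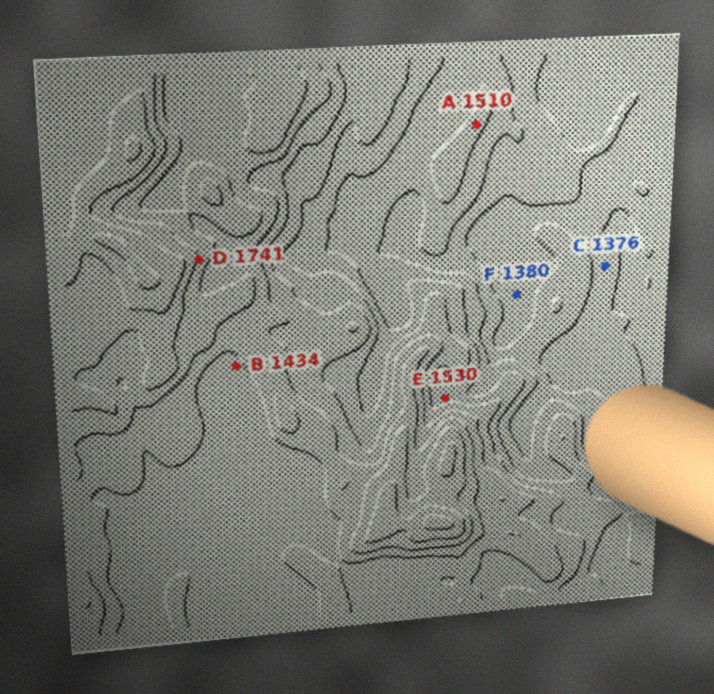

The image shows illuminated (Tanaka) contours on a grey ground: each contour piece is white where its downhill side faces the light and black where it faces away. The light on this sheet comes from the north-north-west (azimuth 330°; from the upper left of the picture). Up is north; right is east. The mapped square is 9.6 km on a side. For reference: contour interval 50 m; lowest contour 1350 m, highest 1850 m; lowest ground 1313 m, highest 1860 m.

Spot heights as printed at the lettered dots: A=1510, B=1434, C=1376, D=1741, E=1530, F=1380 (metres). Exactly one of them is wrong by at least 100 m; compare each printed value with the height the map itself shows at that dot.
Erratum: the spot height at B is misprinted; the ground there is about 1634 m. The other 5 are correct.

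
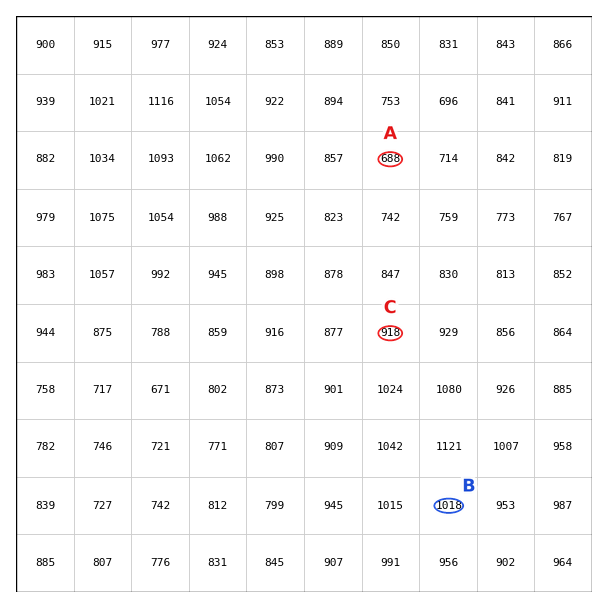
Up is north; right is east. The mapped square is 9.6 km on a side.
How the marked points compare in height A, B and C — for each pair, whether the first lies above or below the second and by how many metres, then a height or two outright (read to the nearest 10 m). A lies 330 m below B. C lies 230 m above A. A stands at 690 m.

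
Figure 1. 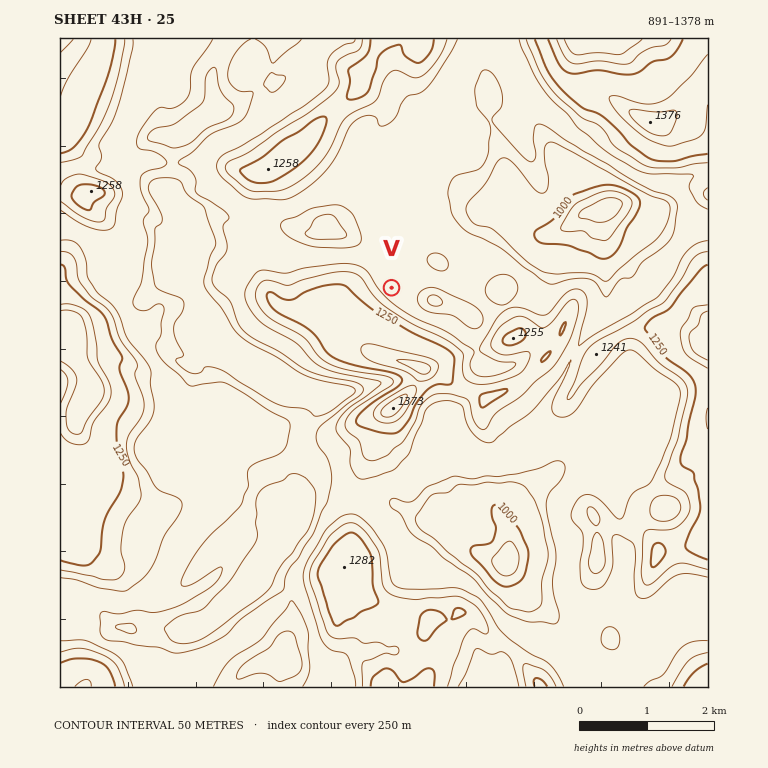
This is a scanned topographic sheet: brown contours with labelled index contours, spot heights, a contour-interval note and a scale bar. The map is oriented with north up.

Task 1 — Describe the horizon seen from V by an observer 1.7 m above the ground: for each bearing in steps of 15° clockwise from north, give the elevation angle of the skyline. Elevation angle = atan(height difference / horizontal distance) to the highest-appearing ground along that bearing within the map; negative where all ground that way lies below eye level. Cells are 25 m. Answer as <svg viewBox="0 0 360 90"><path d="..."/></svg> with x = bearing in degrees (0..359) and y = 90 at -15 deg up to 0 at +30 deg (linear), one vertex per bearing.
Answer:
<svg viewBox="0 0 360 90"><path d="M0 56l15 4 15-3 15-1 15-2 15 5 15-3 15-2 15 0 15-3 15-7 15-6 15-5 15-3 15-1 15 1 15 1 15 3 15 3 15 5 15 12 15 0 15 0 15 2"/></svg>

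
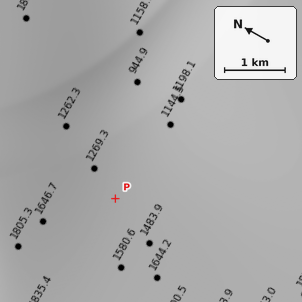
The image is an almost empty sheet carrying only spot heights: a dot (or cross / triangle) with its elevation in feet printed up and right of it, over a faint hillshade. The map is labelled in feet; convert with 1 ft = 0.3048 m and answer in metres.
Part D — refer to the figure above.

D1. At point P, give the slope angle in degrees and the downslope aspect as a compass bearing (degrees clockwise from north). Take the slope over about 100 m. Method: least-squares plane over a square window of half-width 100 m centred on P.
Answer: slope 4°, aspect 85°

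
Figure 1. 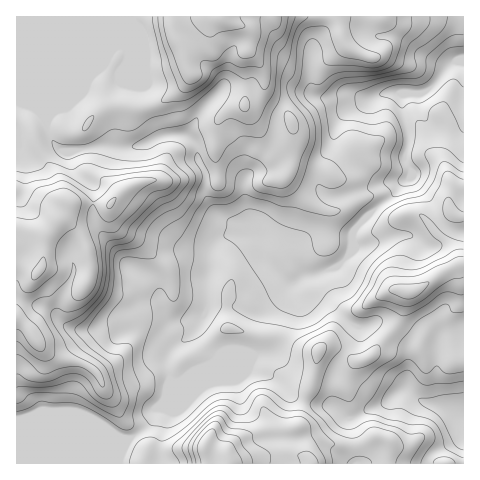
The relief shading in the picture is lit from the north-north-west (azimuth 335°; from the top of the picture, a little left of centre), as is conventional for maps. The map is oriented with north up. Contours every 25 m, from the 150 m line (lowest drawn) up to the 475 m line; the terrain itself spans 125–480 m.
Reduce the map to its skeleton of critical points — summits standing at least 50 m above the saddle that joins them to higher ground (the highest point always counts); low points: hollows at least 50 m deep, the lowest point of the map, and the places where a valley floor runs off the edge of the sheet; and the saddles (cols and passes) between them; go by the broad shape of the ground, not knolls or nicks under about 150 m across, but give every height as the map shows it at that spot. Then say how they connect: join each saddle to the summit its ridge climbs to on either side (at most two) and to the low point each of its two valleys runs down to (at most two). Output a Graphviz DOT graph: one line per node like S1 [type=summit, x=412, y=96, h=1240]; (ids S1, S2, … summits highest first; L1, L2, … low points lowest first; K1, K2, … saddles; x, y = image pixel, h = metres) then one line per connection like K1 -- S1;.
graph terrain {
  S1 [type=summit, x=39, y=272, h=480];
  S2 [type=summit, x=222, y=18, h=469];
  S3 [type=summit, x=228, y=461, h=446];
  S4 [type=summit, x=410, y=292, h=360];
  L1 [type=low, x=459, y=61, h=125];
  L2 [type=low, x=463, y=418, h=180];
  K1 [type=saddle, x=49, y=134, h=351];
  K2 [type=saddle, x=281, y=109, h=322];
  K3 [type=saddle, x=391, y=332, h=292];
  K4 [type=saddle, x=136, y=434, h=289];
  K5 [type=saddle, x=440, y=236, h=277];
  K1 -- S1;
  K1 -- S2;
  K1 -- L1;
  K2 -- S1;
  K2 -- S2;
  K2 -- L1;
  K3 -- S3;
  K3 -- S4;
  K3 -- L1;
  K3 -- L2;
  K4 -- S1;
  K4 -- S3;
  K4 -- L1;
  K5 -- S1;
  K5 -- S4;
  K5 -- L1;
}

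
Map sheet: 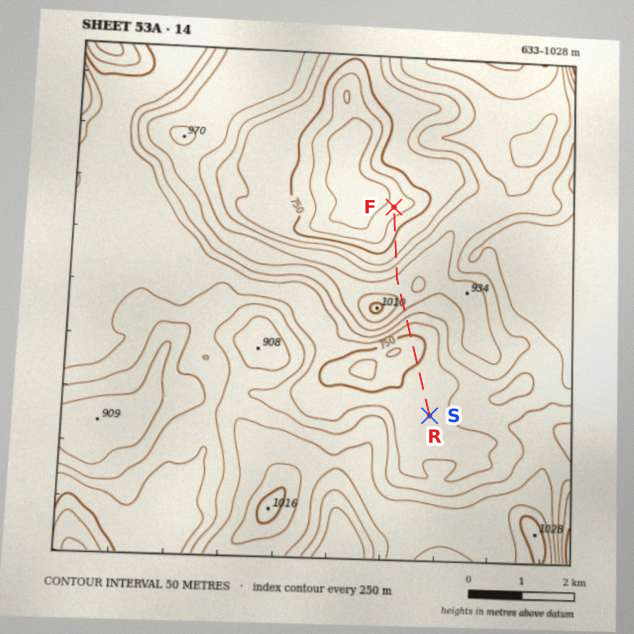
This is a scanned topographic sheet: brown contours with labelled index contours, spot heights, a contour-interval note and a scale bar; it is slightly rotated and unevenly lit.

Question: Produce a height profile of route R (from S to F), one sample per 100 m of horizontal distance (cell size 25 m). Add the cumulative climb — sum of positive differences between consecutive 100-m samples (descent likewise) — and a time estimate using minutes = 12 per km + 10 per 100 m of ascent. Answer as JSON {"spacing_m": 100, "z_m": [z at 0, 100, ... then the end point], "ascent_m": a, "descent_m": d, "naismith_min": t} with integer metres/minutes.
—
{"spacing_m": 100, "z_m": [769, 769, 769, 769, 769, 768, 766, 763, 759, 755, 750, 744, 735, 726, 725, 738, 758, 781, 810, 847, 885, 915, 936, 944, 939, 930, 919, 905, 887, 860, 830, 802, 781, 766, 756, 748, 740, 727, 710, 691, 675, 670], "ascent_m": 219, "descent_m": 317, "naismith_min": 70}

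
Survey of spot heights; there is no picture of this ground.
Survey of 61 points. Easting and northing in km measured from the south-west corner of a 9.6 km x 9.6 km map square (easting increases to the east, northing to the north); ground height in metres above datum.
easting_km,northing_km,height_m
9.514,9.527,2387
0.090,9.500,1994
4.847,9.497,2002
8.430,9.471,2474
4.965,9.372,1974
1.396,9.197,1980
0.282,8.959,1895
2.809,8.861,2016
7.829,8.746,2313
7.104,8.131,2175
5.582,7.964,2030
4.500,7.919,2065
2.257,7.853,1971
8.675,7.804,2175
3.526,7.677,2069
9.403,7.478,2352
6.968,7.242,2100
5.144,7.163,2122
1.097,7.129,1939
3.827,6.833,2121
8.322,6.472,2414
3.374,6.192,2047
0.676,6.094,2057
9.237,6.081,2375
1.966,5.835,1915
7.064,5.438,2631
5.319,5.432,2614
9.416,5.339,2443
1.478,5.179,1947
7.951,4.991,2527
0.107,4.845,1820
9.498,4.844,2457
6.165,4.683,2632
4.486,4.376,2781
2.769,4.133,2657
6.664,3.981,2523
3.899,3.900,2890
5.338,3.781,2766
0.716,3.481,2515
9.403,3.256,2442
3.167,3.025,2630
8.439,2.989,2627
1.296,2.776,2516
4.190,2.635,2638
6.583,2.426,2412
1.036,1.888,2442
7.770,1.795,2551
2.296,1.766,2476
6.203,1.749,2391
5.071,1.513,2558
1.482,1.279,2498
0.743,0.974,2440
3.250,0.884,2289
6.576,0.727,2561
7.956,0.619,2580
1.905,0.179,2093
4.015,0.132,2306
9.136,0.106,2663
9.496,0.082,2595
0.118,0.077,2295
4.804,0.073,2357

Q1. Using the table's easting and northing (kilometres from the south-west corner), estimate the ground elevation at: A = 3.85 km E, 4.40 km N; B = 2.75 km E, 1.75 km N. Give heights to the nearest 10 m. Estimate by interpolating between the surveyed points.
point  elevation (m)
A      2800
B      2340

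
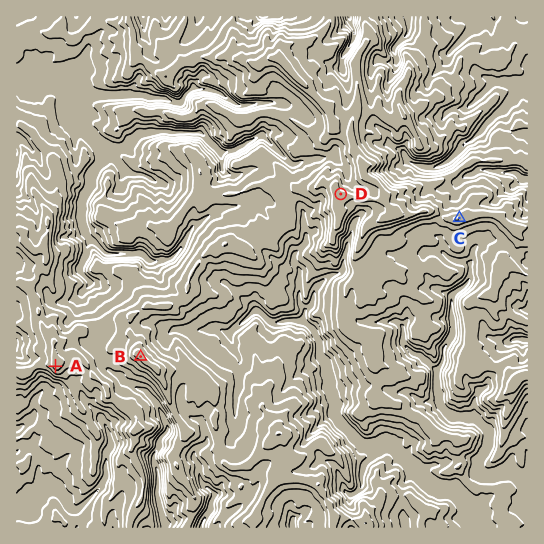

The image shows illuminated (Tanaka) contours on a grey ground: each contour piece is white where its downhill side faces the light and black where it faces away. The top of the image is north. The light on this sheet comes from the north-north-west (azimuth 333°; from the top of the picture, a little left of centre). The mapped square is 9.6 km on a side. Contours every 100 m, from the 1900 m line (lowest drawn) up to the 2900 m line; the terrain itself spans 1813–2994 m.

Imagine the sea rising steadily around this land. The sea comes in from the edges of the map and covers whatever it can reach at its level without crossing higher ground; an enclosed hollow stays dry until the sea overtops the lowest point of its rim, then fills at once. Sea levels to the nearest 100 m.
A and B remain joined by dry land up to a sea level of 2500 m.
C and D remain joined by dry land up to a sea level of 2600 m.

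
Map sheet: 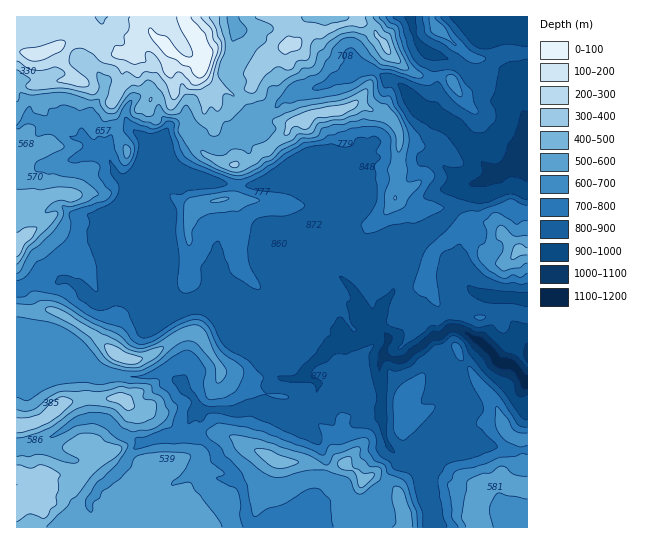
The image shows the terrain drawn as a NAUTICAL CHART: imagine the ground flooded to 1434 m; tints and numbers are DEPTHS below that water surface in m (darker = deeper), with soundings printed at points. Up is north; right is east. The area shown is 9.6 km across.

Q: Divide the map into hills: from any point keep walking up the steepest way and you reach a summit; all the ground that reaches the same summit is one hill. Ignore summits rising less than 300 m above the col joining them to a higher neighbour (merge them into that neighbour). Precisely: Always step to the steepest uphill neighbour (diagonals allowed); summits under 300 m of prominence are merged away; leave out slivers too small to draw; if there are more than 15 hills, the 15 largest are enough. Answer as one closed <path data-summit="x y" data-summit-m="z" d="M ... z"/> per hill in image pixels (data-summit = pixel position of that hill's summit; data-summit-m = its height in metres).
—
<path data-summit="205 59" data-summit-m="1404" d="M527 16l-510 0-1 273 19-8 34-1 10 7 11 12 7 4 5 0 15-19 14-8 4 0 14 15 6 12 8 8 8 0 23-7 8 1 39 26 6 7 1 11 33 29-13 12-3 9 2 9 14 3 18 0 12-8 5-9 2-11 36 8 17 12 10 2-1-43 4-7 4-18-11-10-2-5 6-9 3-10 9-12 2-5 10-12 11-21 15-20 21-19 7-12 2-12 8-6 13-3 9-6 11-3 13-9 13-4z"/><path data-summit="17 485" data-summit-m="1134" d="M18 345l-2 1 1 182 415-1 0-16-5-20-2-22-10-6-10-3-17-14-4-11-3-29-10-3-17-12-36-8-2 11-5 9-12 8-18 0-18-4-10 0-19 5-12-3-23 2-4-12-26-27-8 0-18 5-16 0-20-4-9 2-19-15-24-5-20-2z"/><path data-summit="473 517" data-summit-m="931" d="M457 328l-10 1-6 7-8 0-31 24-19-3-3 5 1 55 6 26 10 12 8 5 10-9 11 1 5 3-6 12 0 6 3 26 4 12 1 17 94 0 1-145-17-19-12-1-17-20z"/><path data-summit="118 355" data-summit-m="1130" d="M135 276l-4 0-14 8-15 19-5 0-7-4-11-12-10-7-34 1-17 7-2 2 0 55 19 8 20 2 24 5 19 15 9-2 20 4 16 0 18-5 8 0 26 27 4 12 23-2 12 3 19-5 13 1-1-9 4-12 12-9-33-29-1-11-3-4-42-29-8-1-23 7-8 0-8-8-6-12z"/><path data-summit="519 250" data-summit-m="973" d="M527 160l-12 3-13 9-11 3-9 6-13 3-8 6-6 20-24 23-12 16-14 25-10 12-2 5-9 12-3 10-6 9 2 5 11 10 0 5-4 7 1 7 9 4 8 0 31-24 8 0 6-7 10-1 2-21 5-9 7-6 23 5 34 2z"/>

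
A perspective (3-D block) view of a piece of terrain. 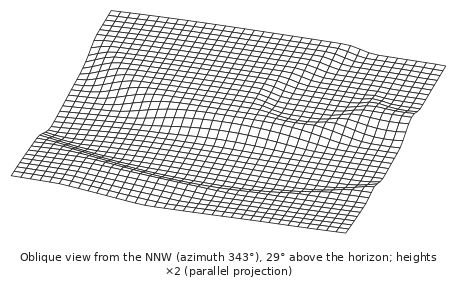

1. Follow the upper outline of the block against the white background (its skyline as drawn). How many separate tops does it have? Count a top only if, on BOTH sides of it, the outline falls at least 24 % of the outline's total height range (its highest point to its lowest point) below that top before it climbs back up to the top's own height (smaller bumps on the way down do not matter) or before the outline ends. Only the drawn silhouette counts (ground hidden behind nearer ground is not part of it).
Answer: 1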